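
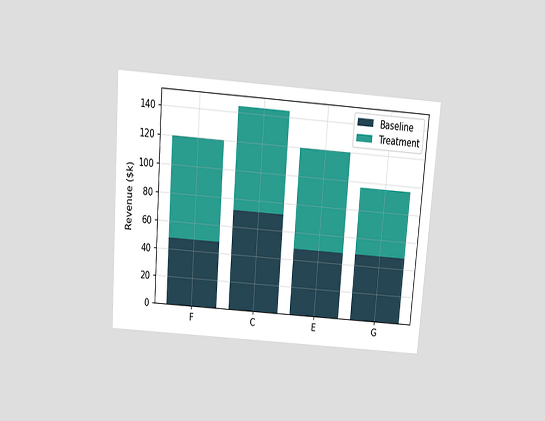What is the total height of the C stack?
The chart is tilted about 4° clockwise and viewed slightly from above. The C stack's top reaches $144k on the y-axis.

$144k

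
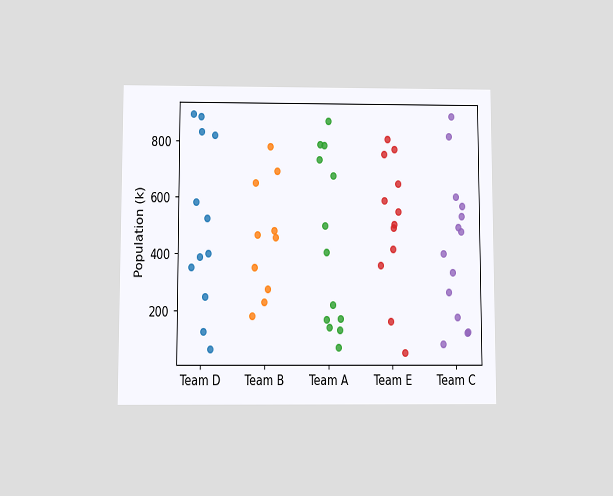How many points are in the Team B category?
10

The chart is viewed slightly from below. Counting the markers in the Team B column gives 10.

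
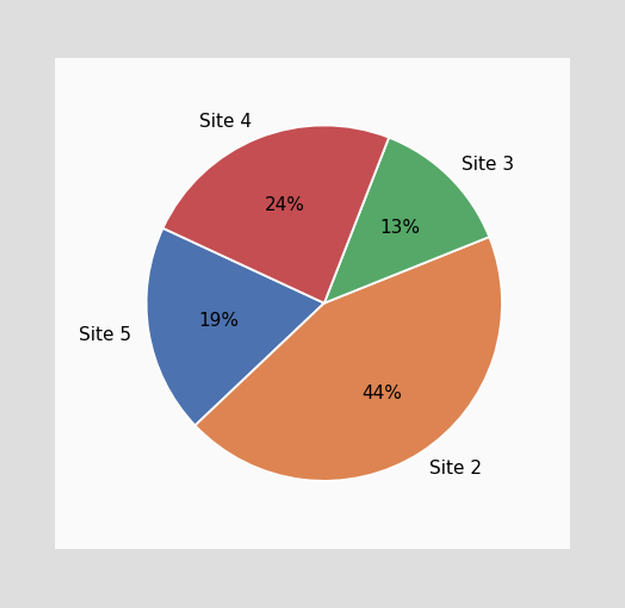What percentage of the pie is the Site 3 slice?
13%

The Site 3 slice takes up 13% of the pie.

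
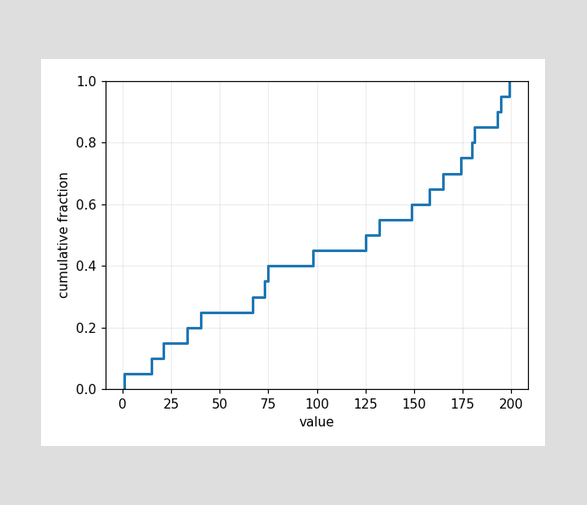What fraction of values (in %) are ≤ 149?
60%

At x=149 the ECDF step is at 60%.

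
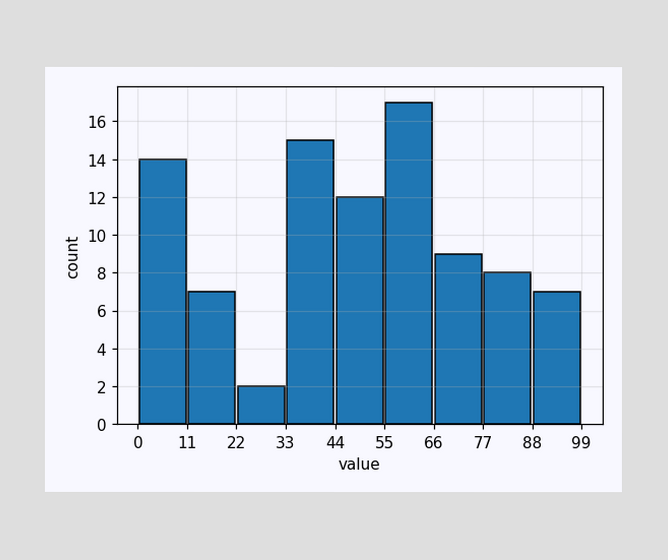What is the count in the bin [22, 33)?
2

The [22, 33) bin has height 2.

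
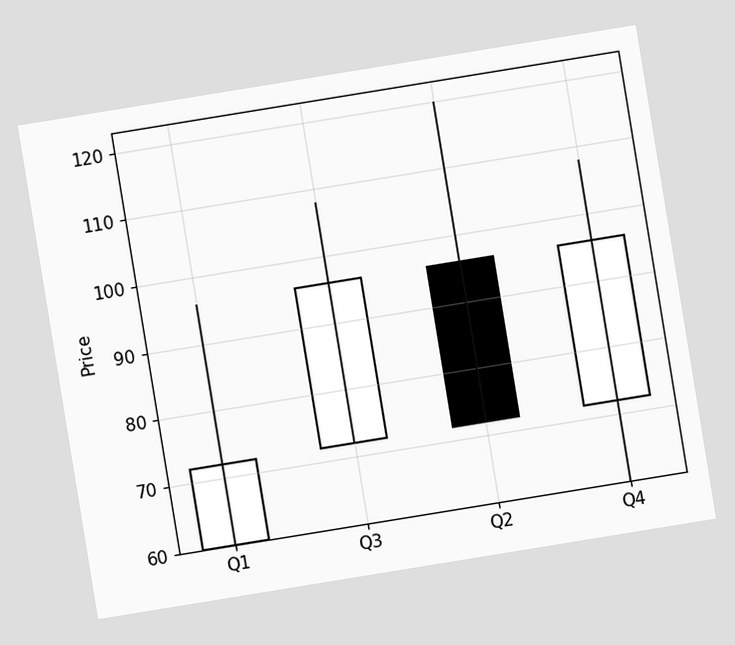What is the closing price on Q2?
The chart is tilted about 9° counter-clockwise. The Q2 candle closes at 72.

72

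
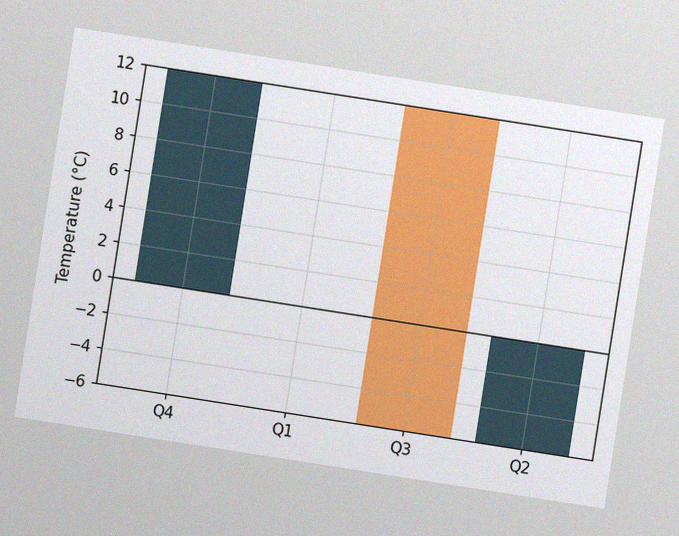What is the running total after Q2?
0°C

The chart is tilted about 9° clockwise, with some photo noise. After Q2 the running total reaches 0°C.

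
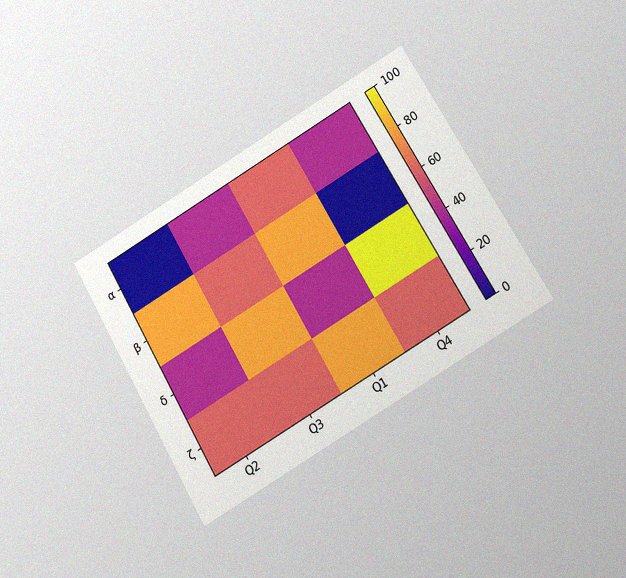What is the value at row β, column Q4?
The chart is tilted about 30° counter-clockwise and viewed at a slight angle, with some photo noise. Matching cell (β, Q4) against the colorbar gives 0.

0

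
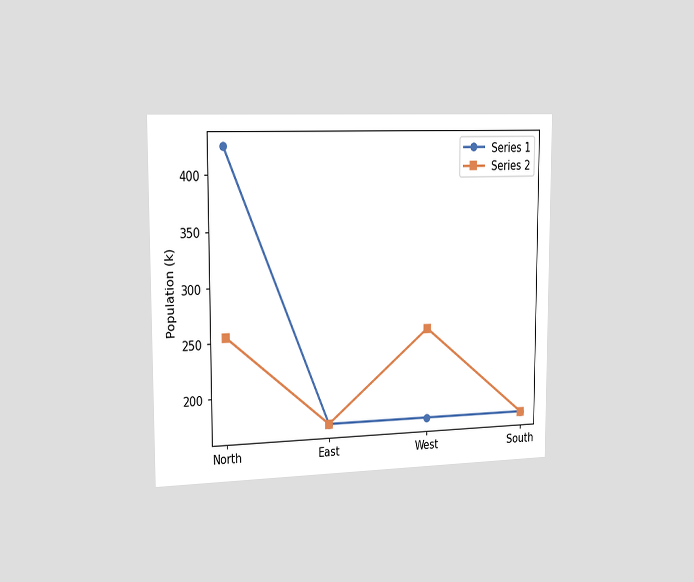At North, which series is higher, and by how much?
The chart is viewed slightly from the left. At North, Series 1 sits above the other line by 170k.

Series 1, by 170k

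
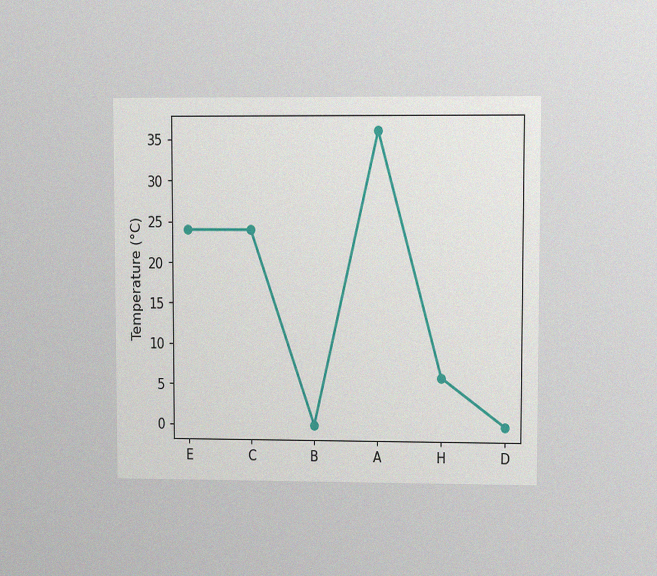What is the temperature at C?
The chart is viewed at a slight angle, with some photo noise. At C, the line is at 24°C.

24°C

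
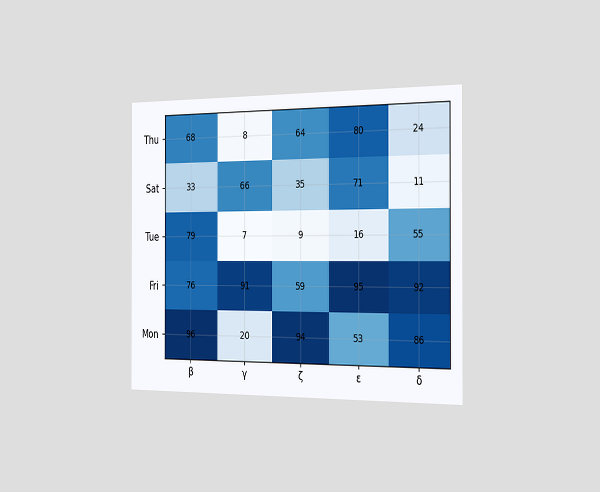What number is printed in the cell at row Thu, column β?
68

The chart is viewed slightly from the right. The (Thu, β) cell reads 68.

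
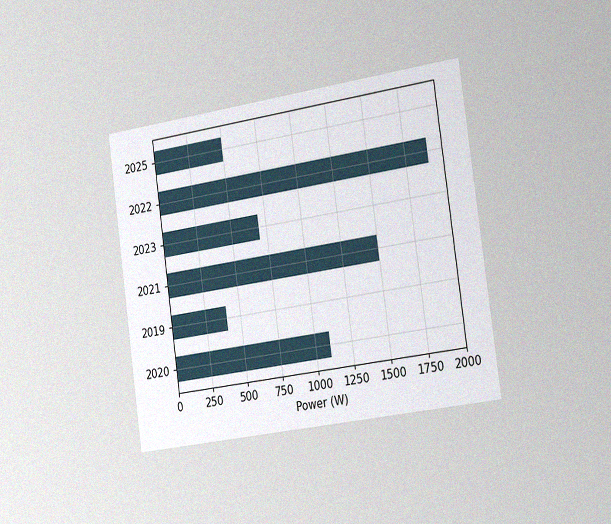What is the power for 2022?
1900W

The chart is tilted about 8° counter-clockwise and viewed slightly from the right, with some photo noise. Reading along the chart's x-axis, the 2022 bar reaches 1900W.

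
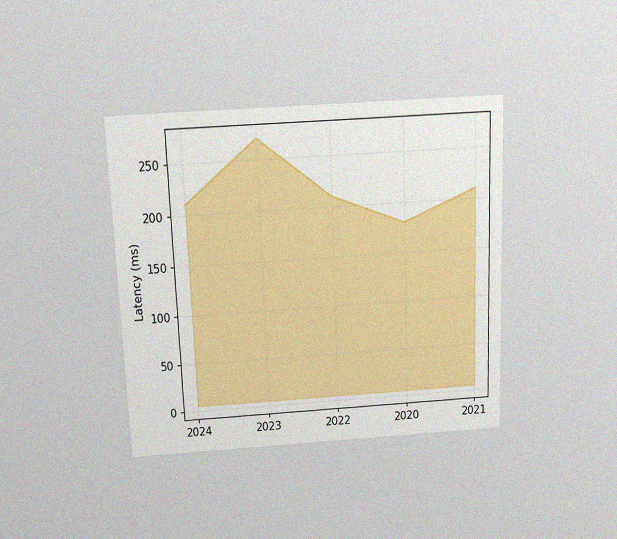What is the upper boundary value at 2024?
210ms

The chart is tilted about 2° counter-clockwise and viewed slightly from above, with some photo noise. At 2024 the upper boundary is at 210ms.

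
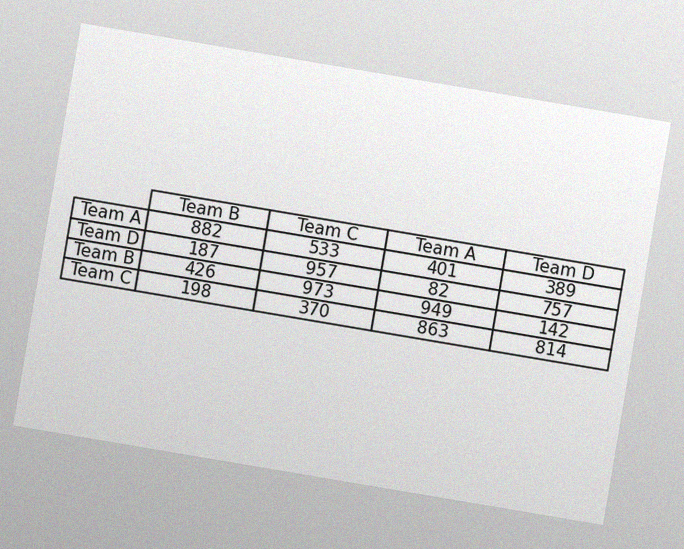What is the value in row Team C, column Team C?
The chart is tilted about 10° clockwise, with some photo noise. The (Team C, Team C) cell reads 370.

370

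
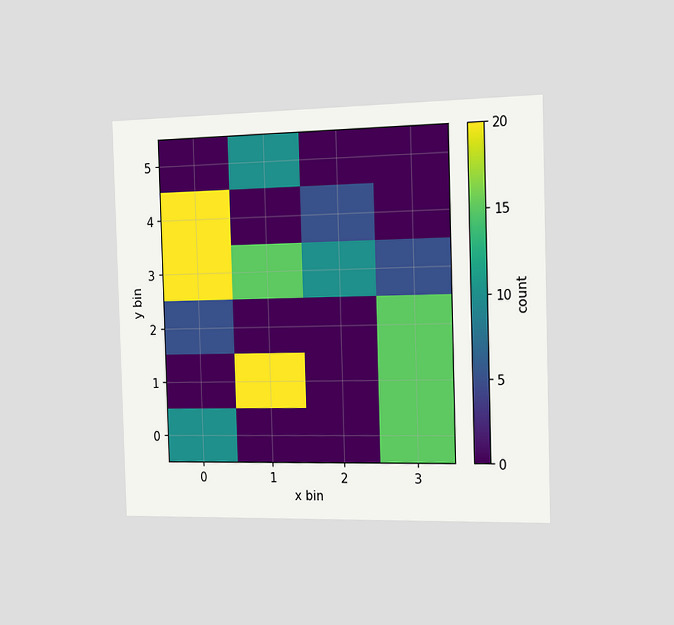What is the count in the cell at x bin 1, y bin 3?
15

The chart is viewed slightly from the right. Matching the cell (1, 3) against the colorbar gives 15.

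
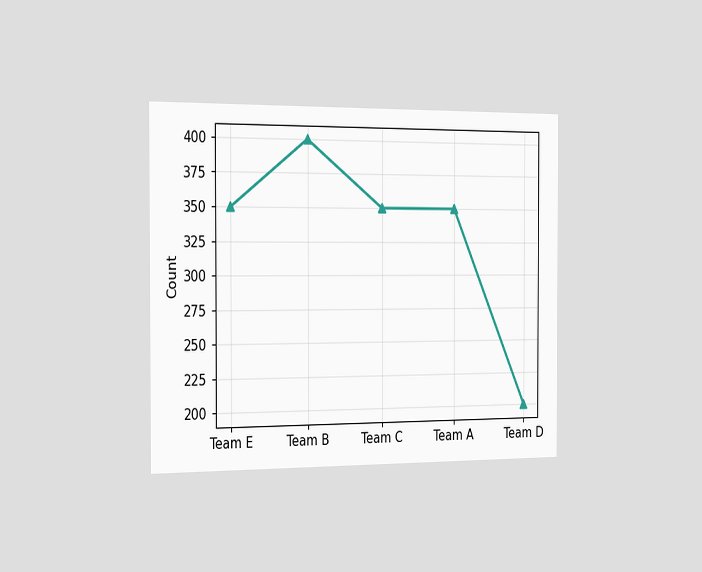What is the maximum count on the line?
The chart is viewed slightly from the left. The highest point is at Team B, and reading across to the y-axis gives 400.

400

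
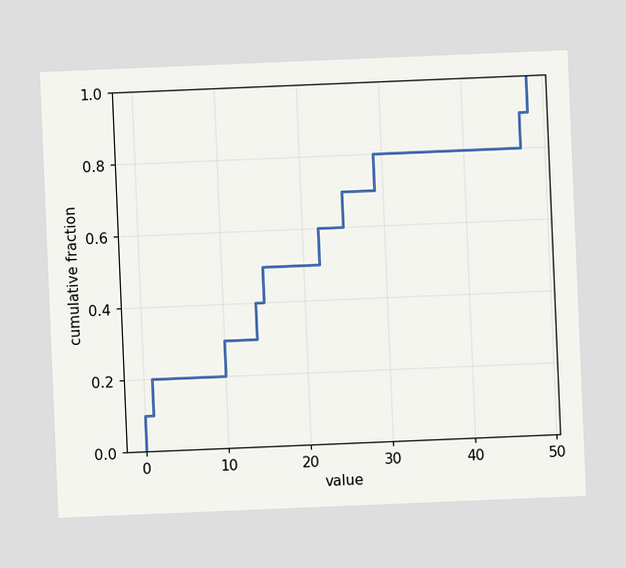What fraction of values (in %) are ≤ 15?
The chart is tilted about 2° counter-clockwise. At x=15 the ECDF step is at 50%.

50%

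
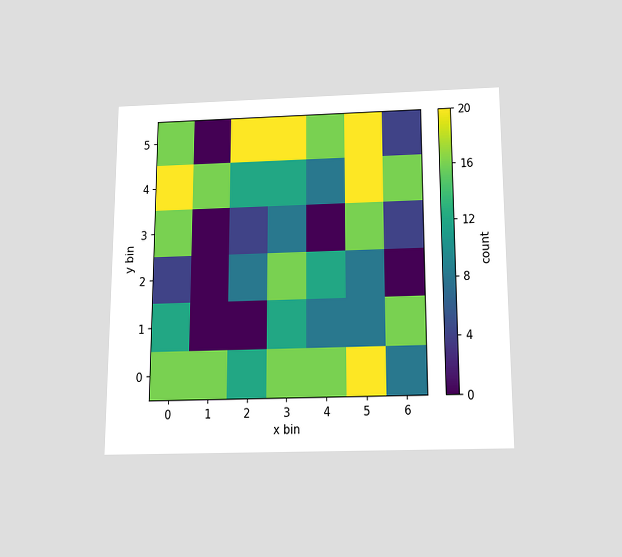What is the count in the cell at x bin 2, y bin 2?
8

The chart is viewed slightly from below. Matching the cell (2, 2) against the colorbar gives 8.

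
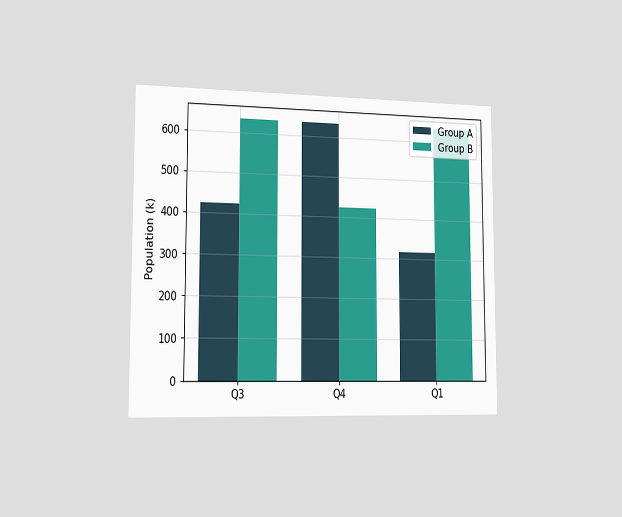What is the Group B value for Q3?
The chart is viewed slightly from the left. The Group B bar at Q3 reaches 636k on the y-axis.

636k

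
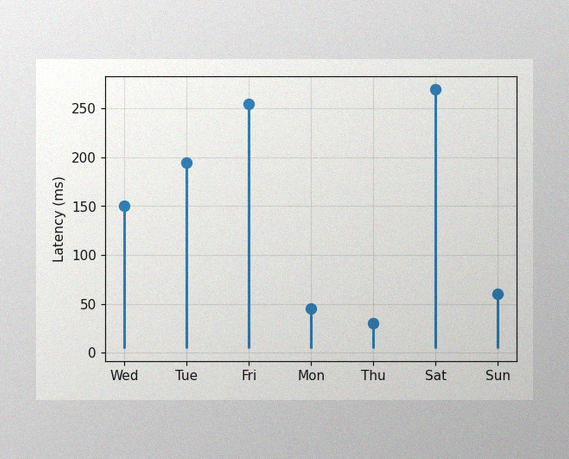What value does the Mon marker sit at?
The image has some photo noise and uneven lighting. The Mon marker sits at 45ms.

45ms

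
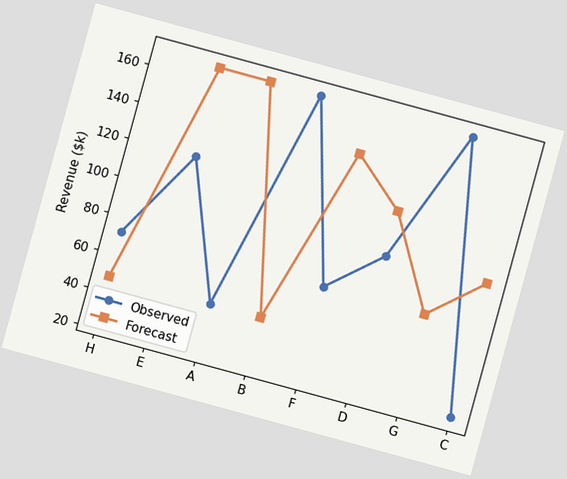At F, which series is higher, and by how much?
The chart is tilted about 15° clockwise. At F, Forecast sits above the other line by $72k.

Forecast, by $72k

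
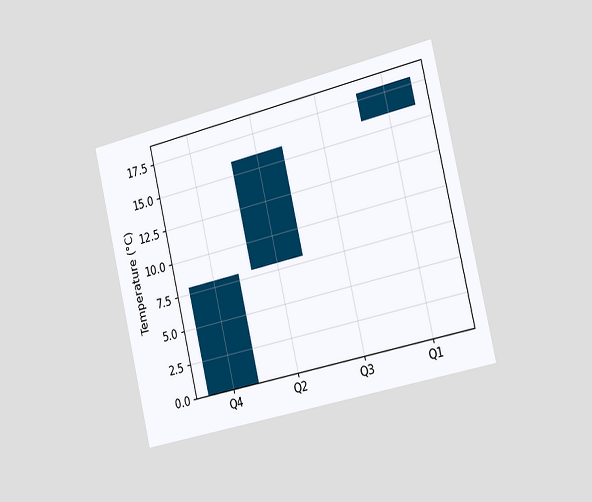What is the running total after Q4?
8°C

The chart is tilted about 13° counter-clockwise and viewed slightly from the right. After Q4 the running total reaches 8°C.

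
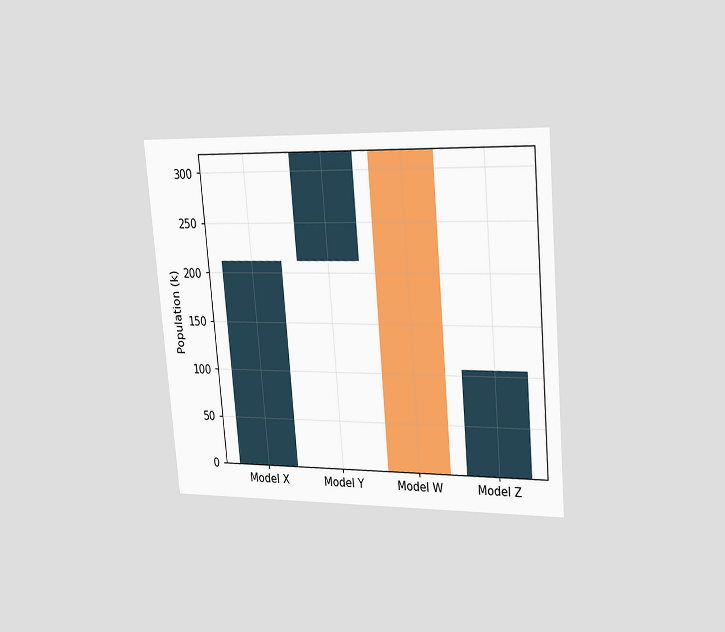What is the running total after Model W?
The chart is tilted about 5° counter-clockwise and viewed slightly from the right. After Model W the running total reaches 0k.

0k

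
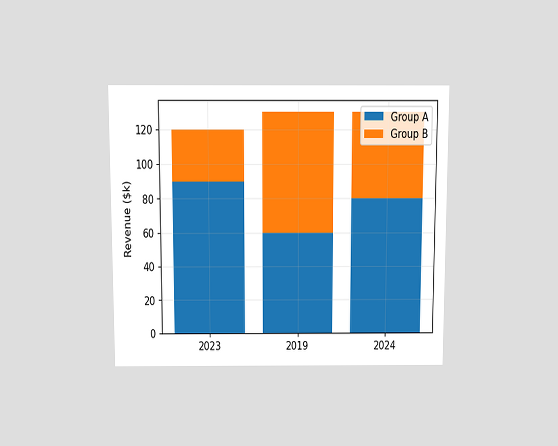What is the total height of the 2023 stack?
$120k

The chart is viewed slightly from above. The 2023 stack's top reaches $120k on the y-axis.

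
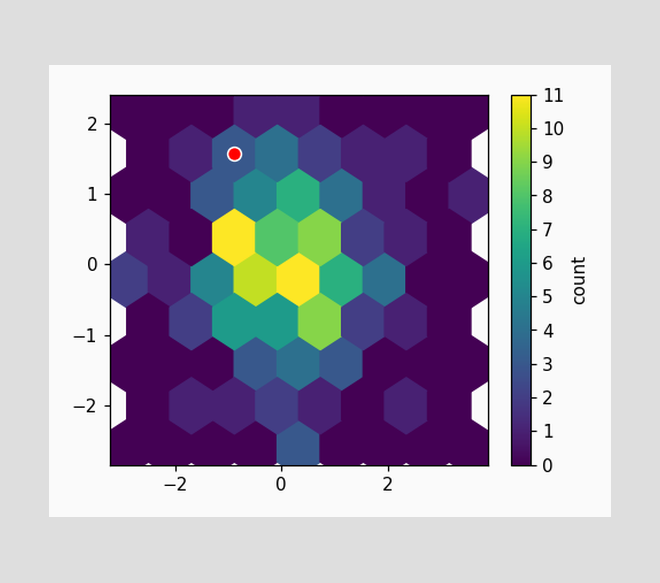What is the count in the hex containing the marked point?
3

The marked hex reads 3 on the colorbar.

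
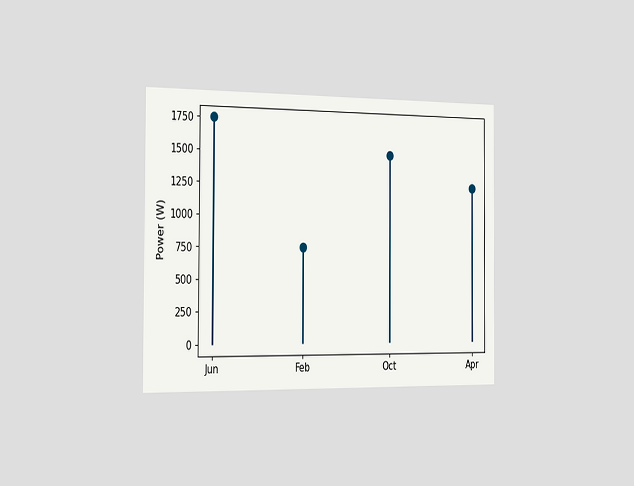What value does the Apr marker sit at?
The chart is viewed slightly from the left. The Apr marker sits at 1250W.

1250W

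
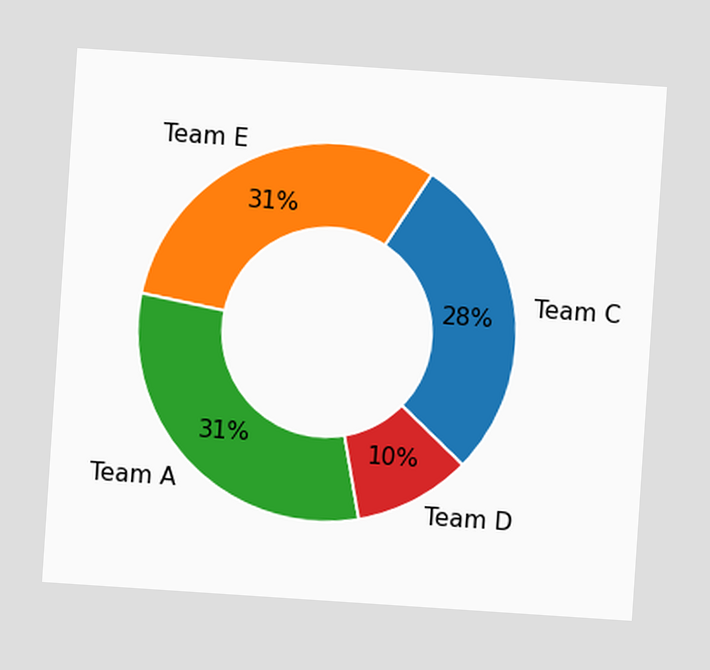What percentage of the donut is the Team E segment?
The chart is tilted about 4° clockwise. The Team E segment takes up 31% of the ring.

31%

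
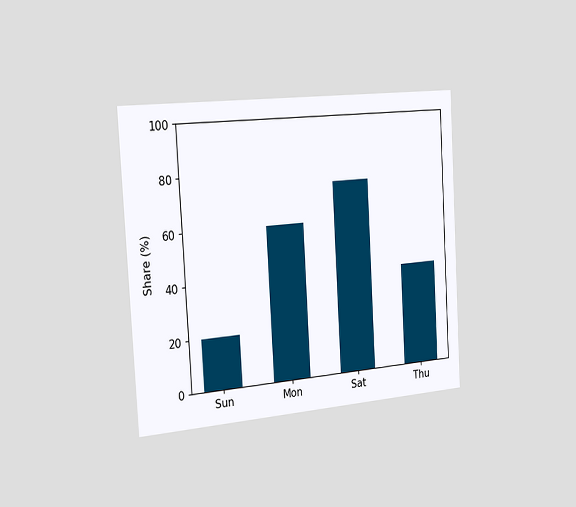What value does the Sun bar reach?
The chart is tilted about 3° counter-clockwise and viewed slightly from the left. Reading along the chart's y-axis, the Sun bar reaches 20%.

20%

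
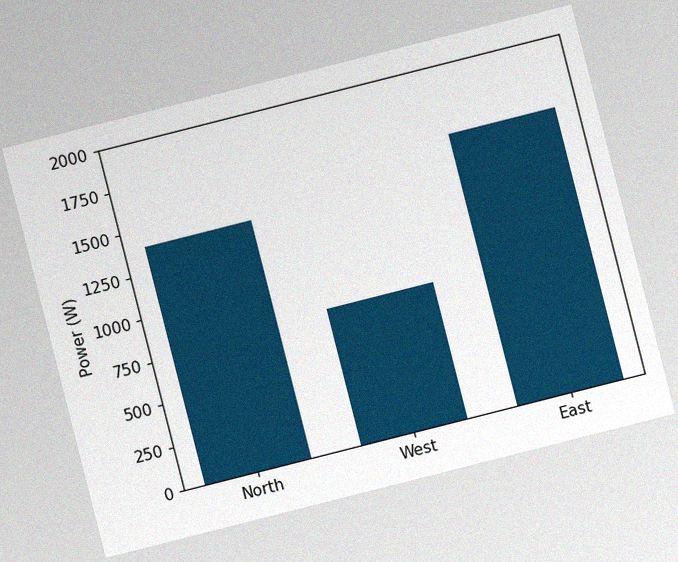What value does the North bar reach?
1400W

The chart is tilted about 14° counter-clockwise, with some photo noise. Reading along the chart's y-axis, the North bar reaches 1400W.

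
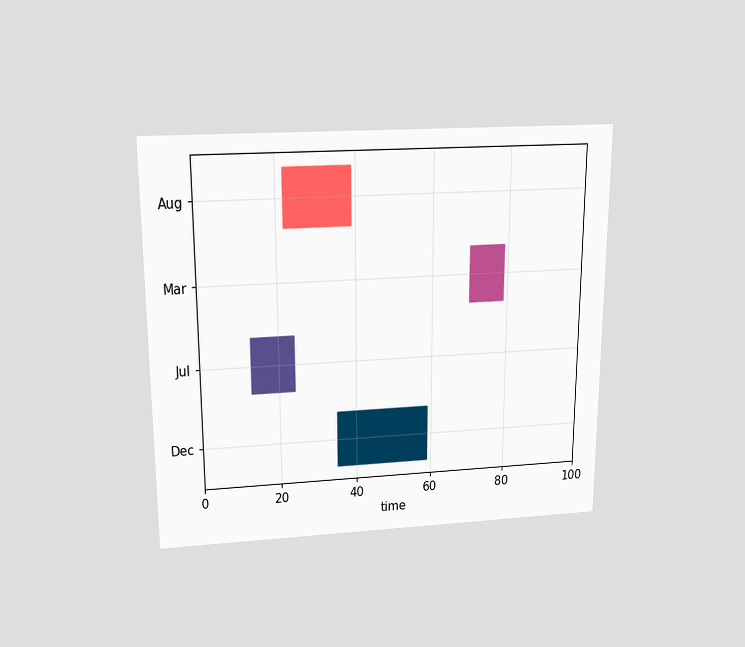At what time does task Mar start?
The chart is viewed slightly from above. The Mar bar begins at t=70.

70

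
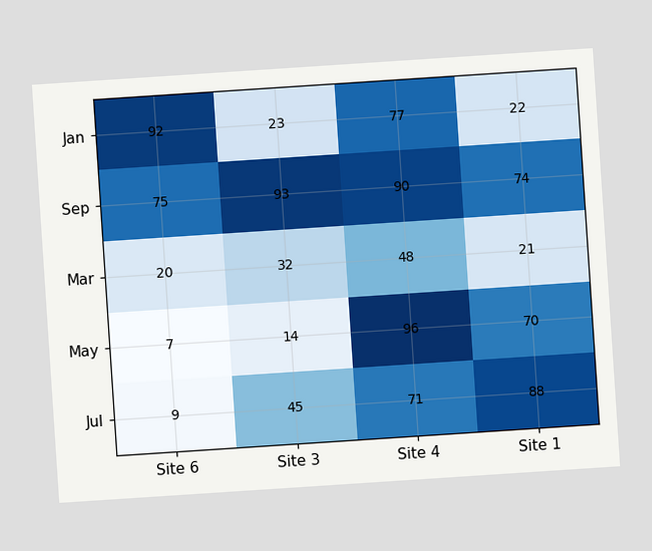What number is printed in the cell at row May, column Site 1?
70

The chart is tilted about 4° counter-clockwise. The (May, Site 1) cell reads 70.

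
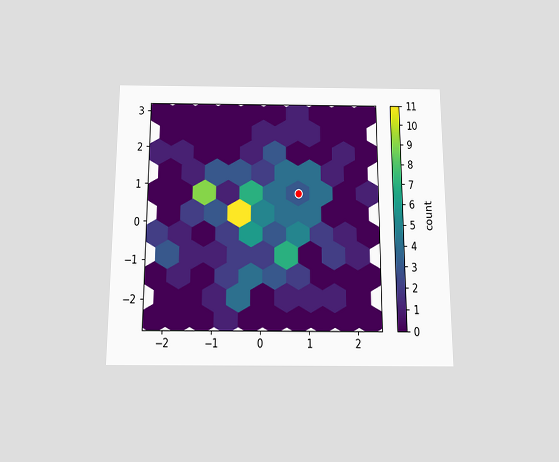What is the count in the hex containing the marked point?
3

The chart is viewed slightly from below. The marked hex reads 3 on the colorbar.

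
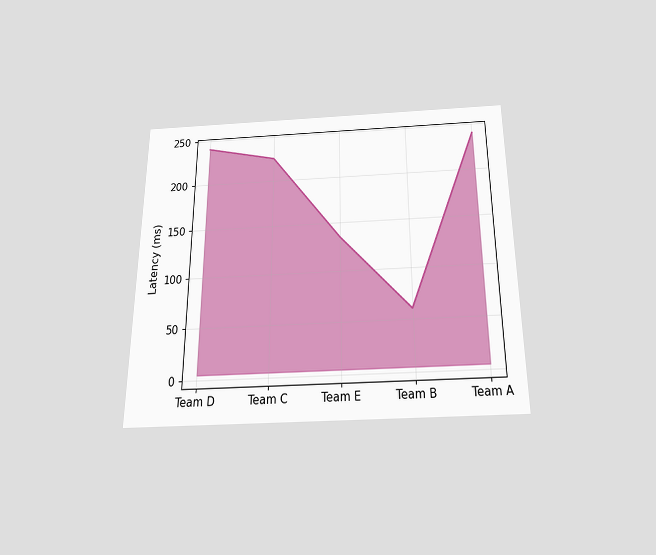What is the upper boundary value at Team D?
240ms

The chart is viewed slightly from below. At Team D the upper boundary is at 240ms.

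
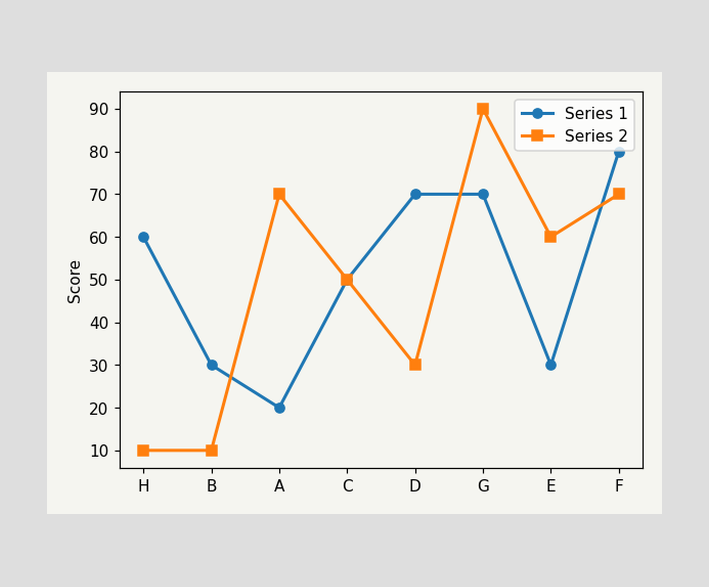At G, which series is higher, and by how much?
At G, Series 2 sits above the other line by 20.

Series 2, by 20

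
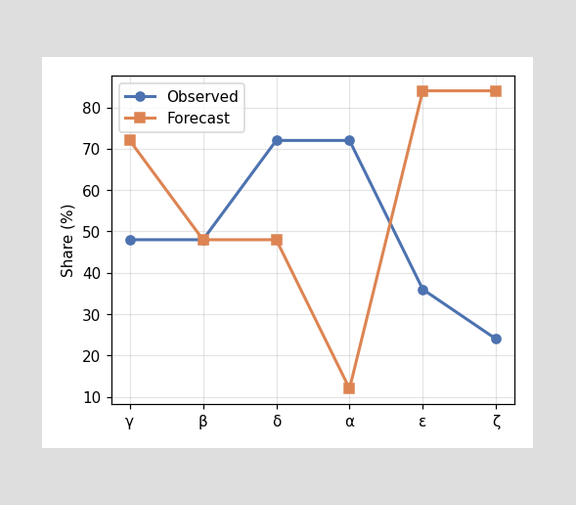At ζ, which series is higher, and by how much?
At ζ, Forecast sits above the other line by 60%.

Forecast, by 60%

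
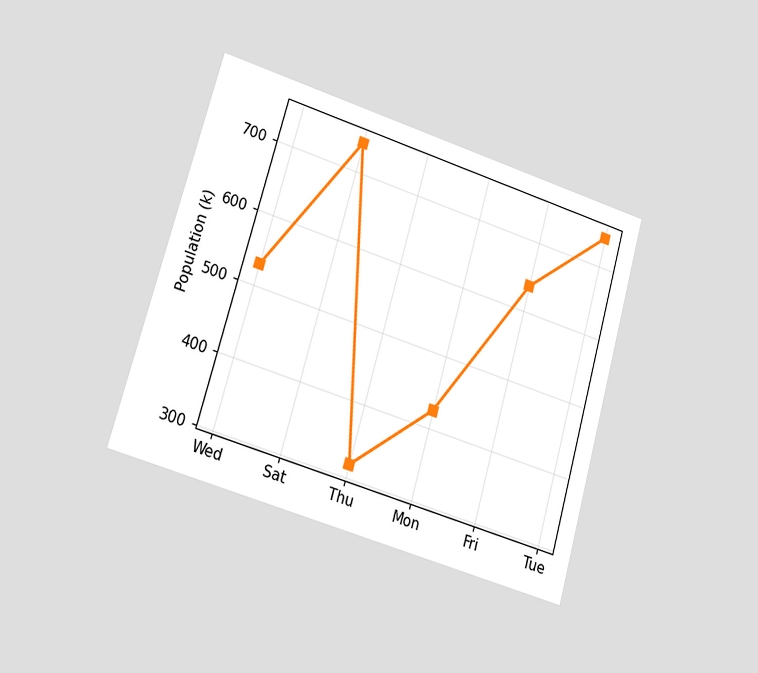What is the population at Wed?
The chart is tilted about 16° clockwise and viewed slightly from the left. At Wed, the line is at 530k.

530k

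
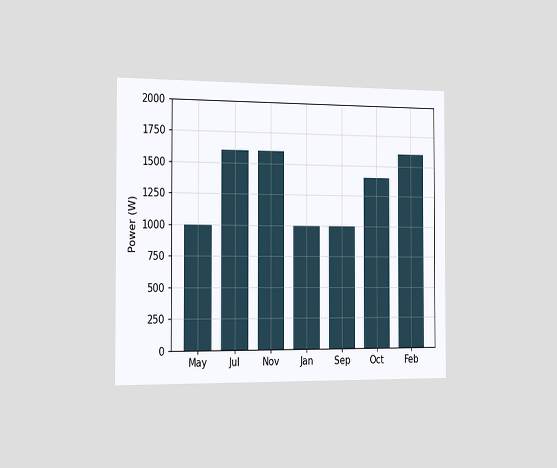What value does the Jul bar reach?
The chart is viewed slightly from the left. Reading along the chart's y-axis, the Jul bar reaches 1600W.

1600W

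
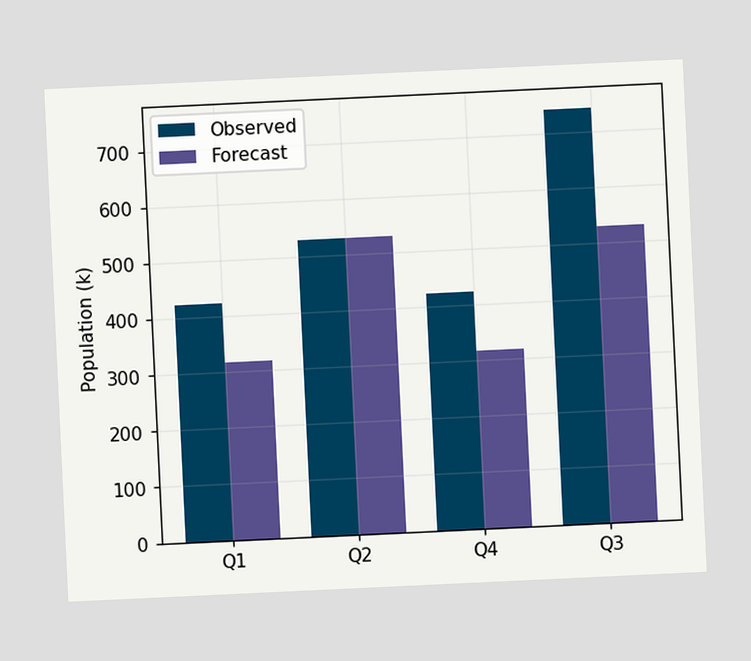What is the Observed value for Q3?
The chart is tilted about 3° counter-clockwise. The Observed bar at Q3 reaches 742k on the y-axis.

742k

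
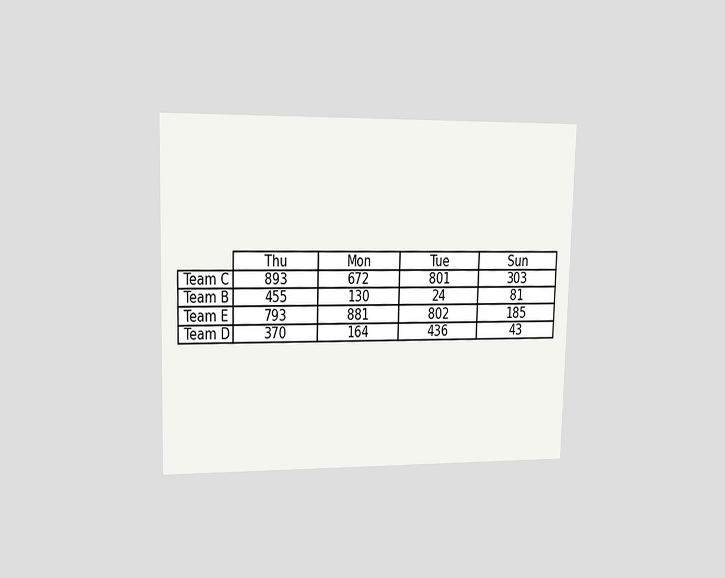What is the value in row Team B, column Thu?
The chart is viewed slightly from the left. The (Team B, Thu) cell reads 455.

455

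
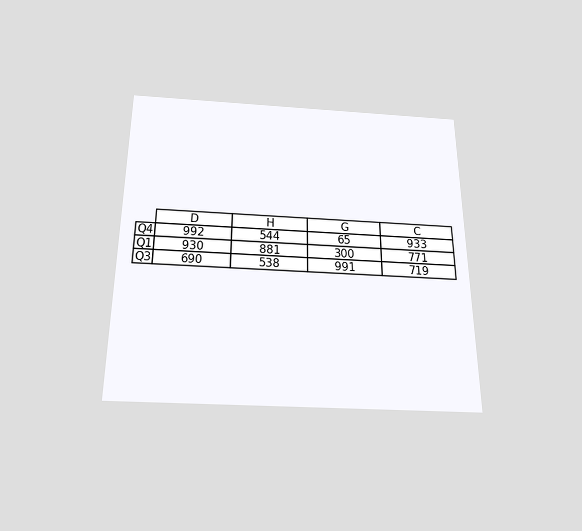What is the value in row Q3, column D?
The chart is viewed slightly from below. The (Q3, D) cell reads 690.

690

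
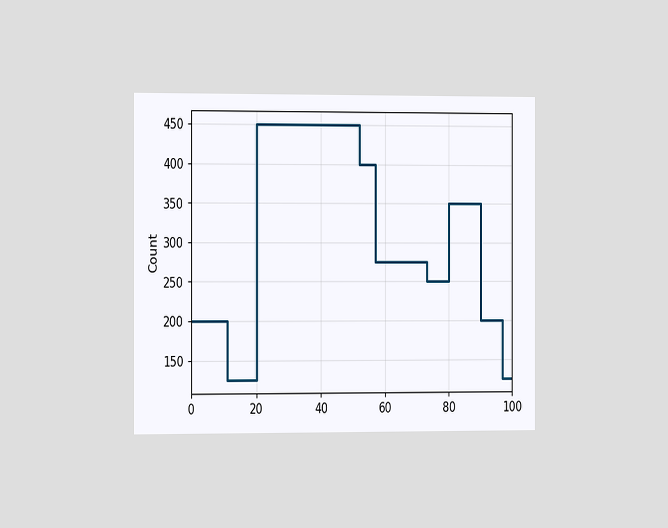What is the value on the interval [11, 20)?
The chart is viewed slightly from the left. On [11, 20) the step sits at 125.

125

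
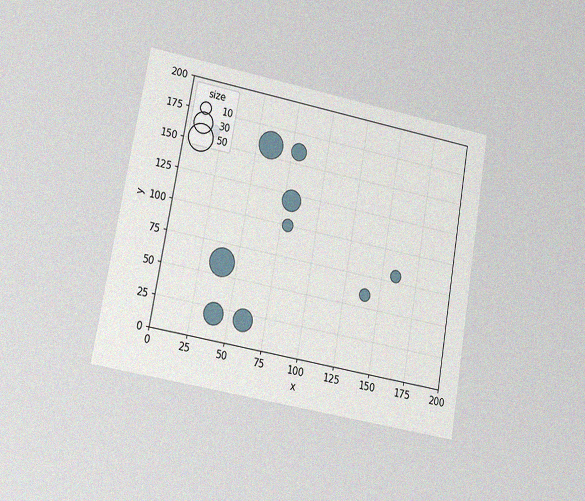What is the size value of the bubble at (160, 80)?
The chart is tilted about 10° clockwise and viewed at a slight angle, with some photo noise. Matching the bubble at (160, 80) against the size legend gives 10.

10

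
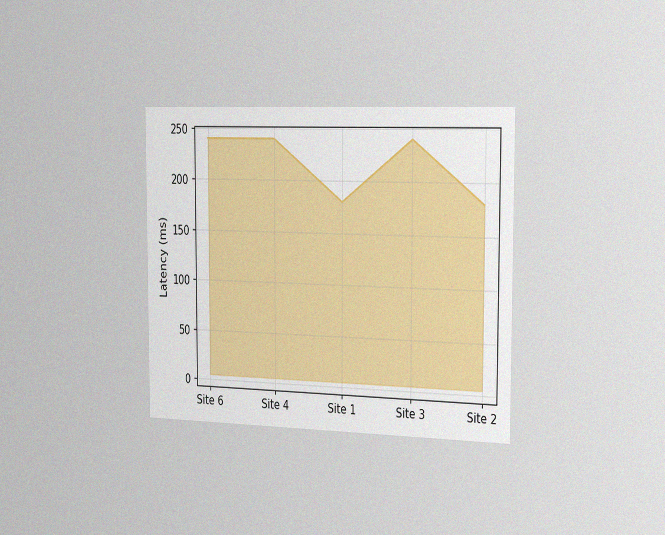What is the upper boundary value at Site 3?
The chart is viewed slightly from the right, with some photo noise. At Site 3 the upper boundary is at 240ms.

240ms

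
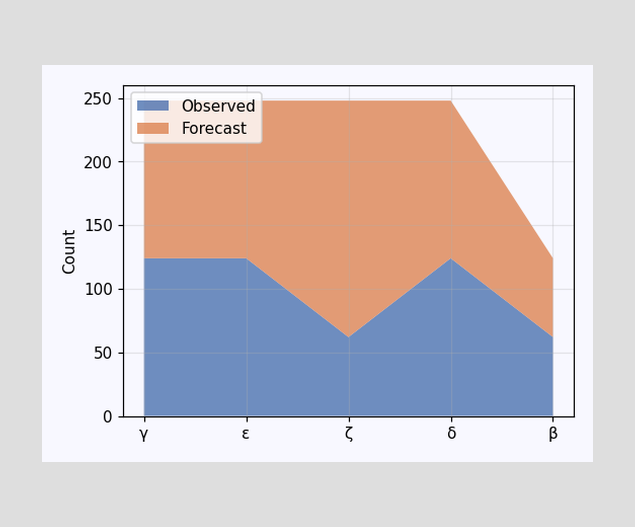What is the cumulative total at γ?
The stacked total at γ reaches 248.

248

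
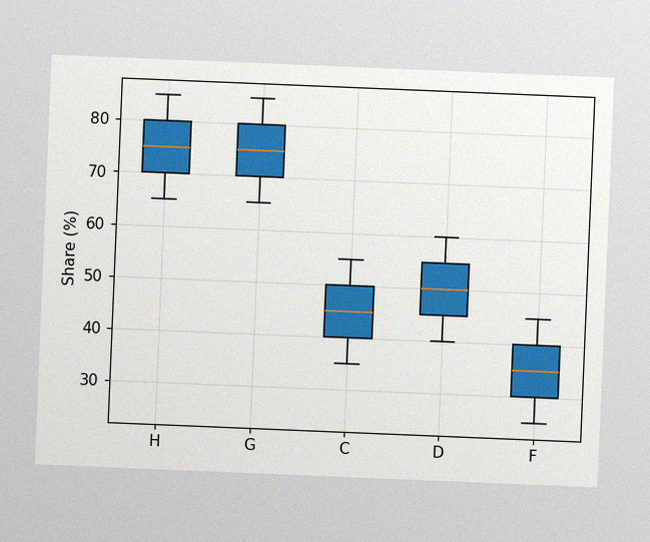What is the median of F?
The chart is tilted about 2° clockwise, with some photo noise. The median line in the F box sits at 35%.

35%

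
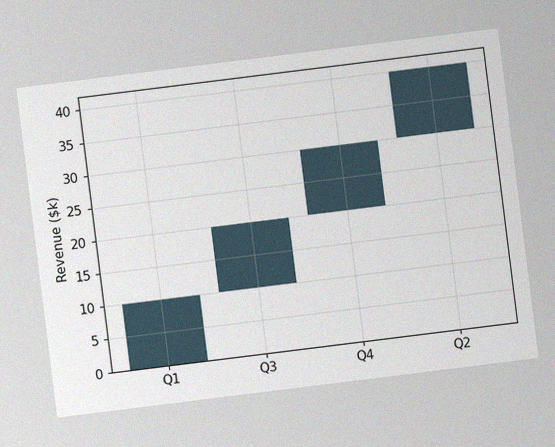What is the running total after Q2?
The chart is tilted about 7° counter-clockwise, with some photo noise. After Q2 the running total reaches $40k.

$40k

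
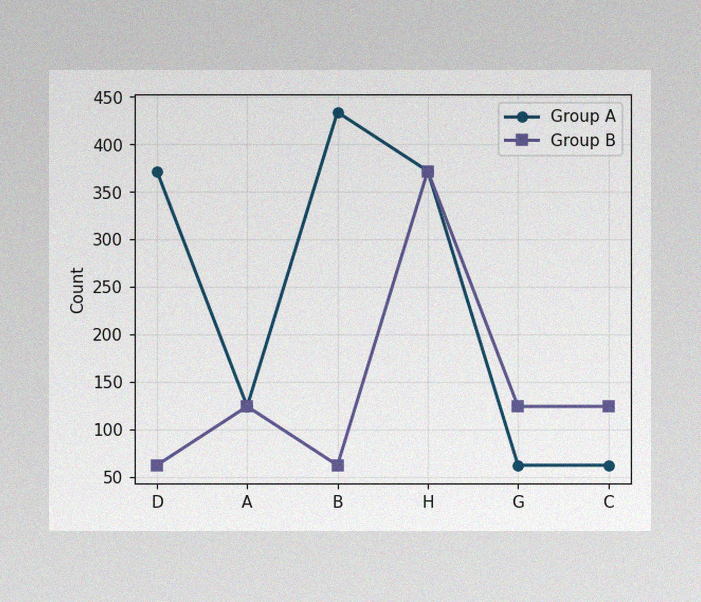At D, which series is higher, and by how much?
The image has some photo noise and uneven lighting. At D, Group A sits above the other line by 310.

Group A, by 310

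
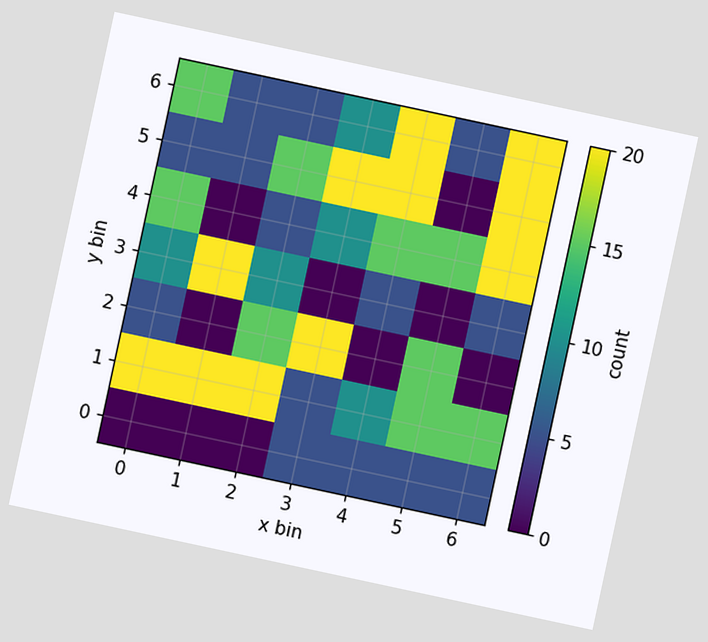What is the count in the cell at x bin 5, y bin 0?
The chart is tilted about 12° clockwise. Matching the cell (5, 0) against the colorbar gives 5.

5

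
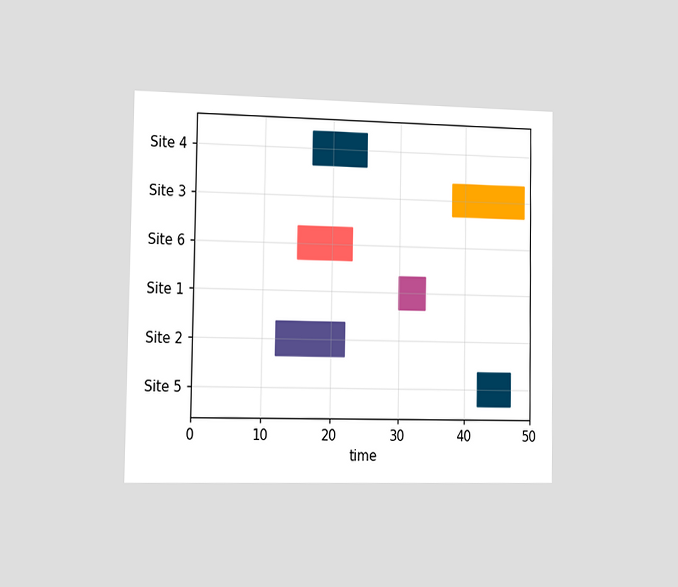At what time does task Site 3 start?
The chart is viewed slightly from the left. The Site 3 bar begins at t=38.

38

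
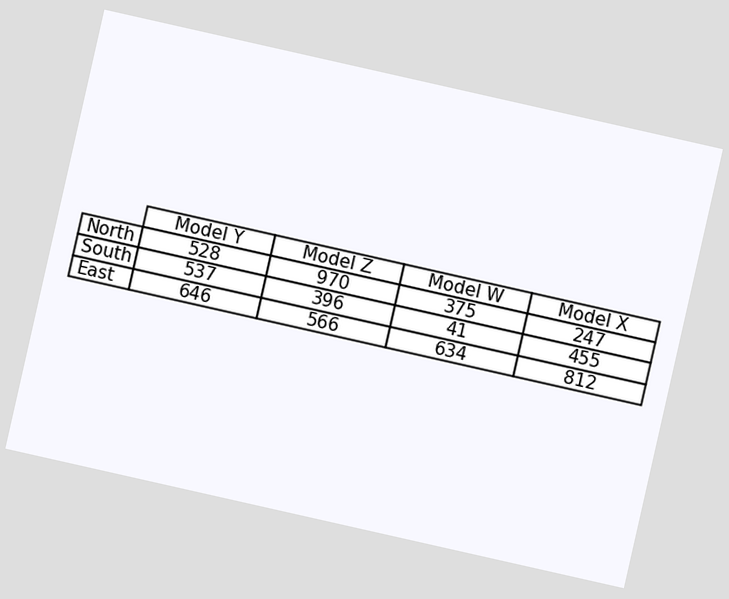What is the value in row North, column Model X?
The chart is tilted about 13° clockwise. The (North, Model X) cell reads 247.

247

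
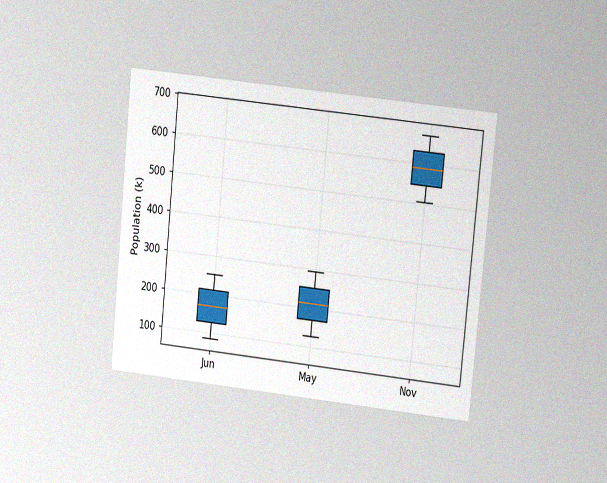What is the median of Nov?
The chart is tilted about 6° clockwise and viewed at a slight angle, with some photo noise. The median line in the Nov box sits at 588k.

588k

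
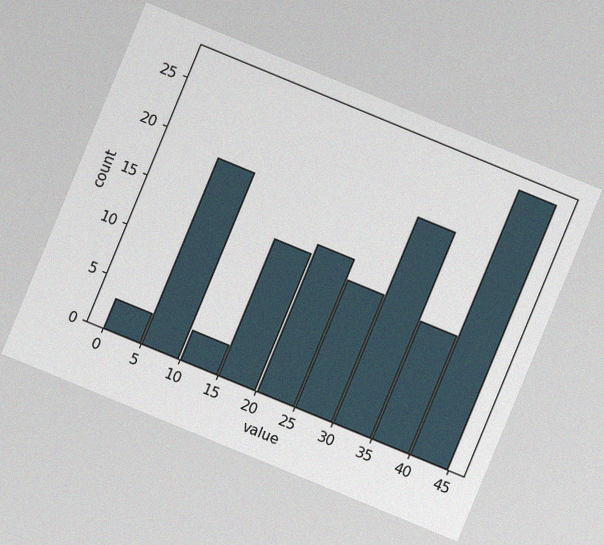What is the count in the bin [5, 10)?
19

The chart is tilted about 22° clockwise, with some photo noise. The [5, 10) bin has height 19.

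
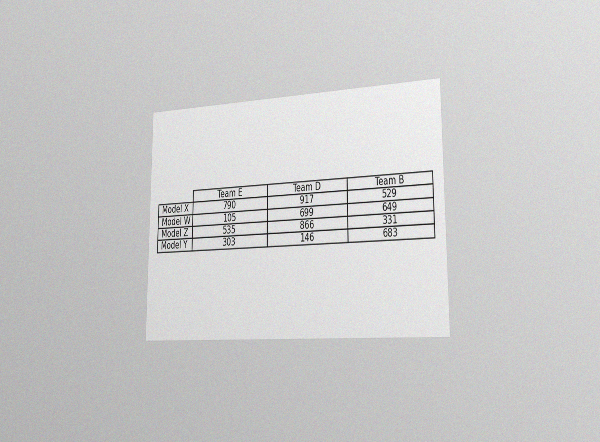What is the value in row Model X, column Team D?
917

The chart is viewed slightly from the right, with some photo noise. The (Model X, Team D) cell reads 917.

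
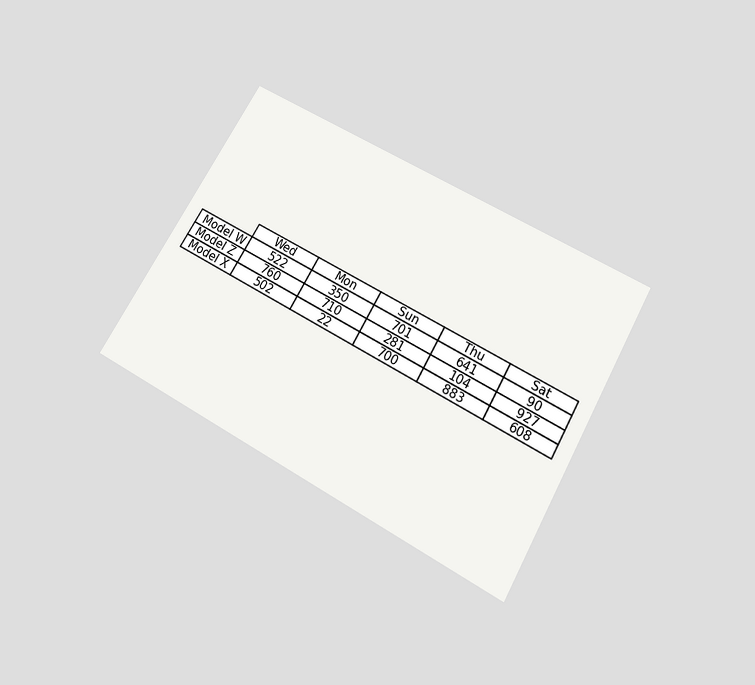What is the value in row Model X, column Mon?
The chart is tilted about 30° clockwise and viewed slightly from below. The (Model X, Mon) cell reads 22.

22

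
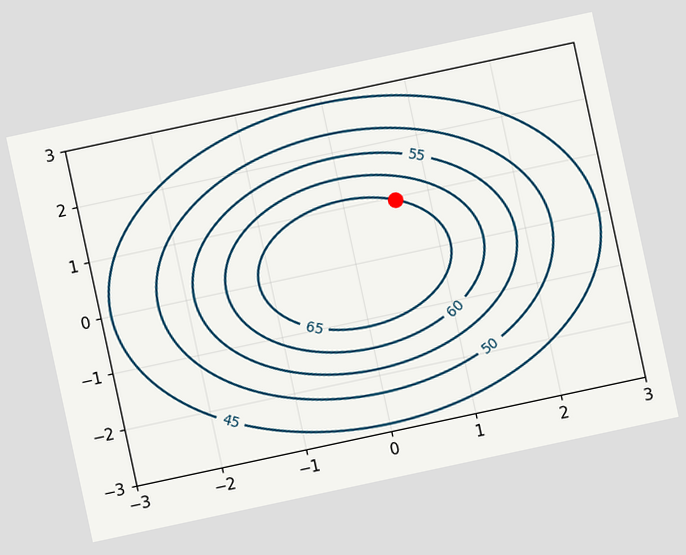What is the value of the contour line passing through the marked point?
The chart is tilted about 12° counter-clockwise. The marked point sits on the contour labelled 65.

65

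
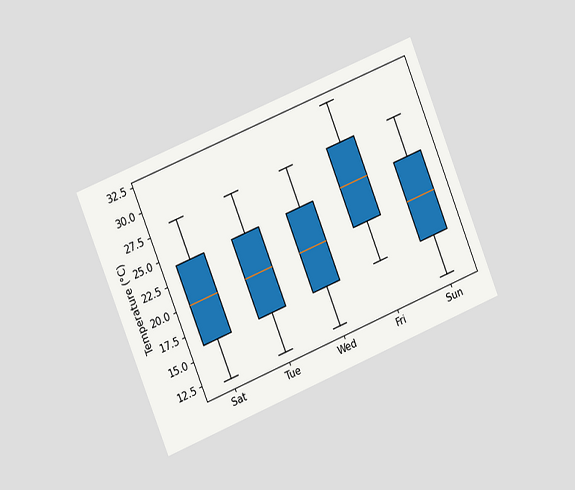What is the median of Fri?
The chart is tilted about 22° counter-clockwise and viewed slightly from the left. The median line in the Fri box sits at 24°C.

24°C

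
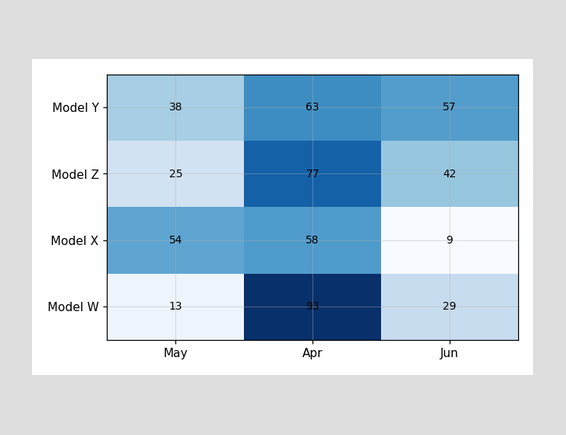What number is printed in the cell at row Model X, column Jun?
The (Model X, Jun) cell reads 9.

9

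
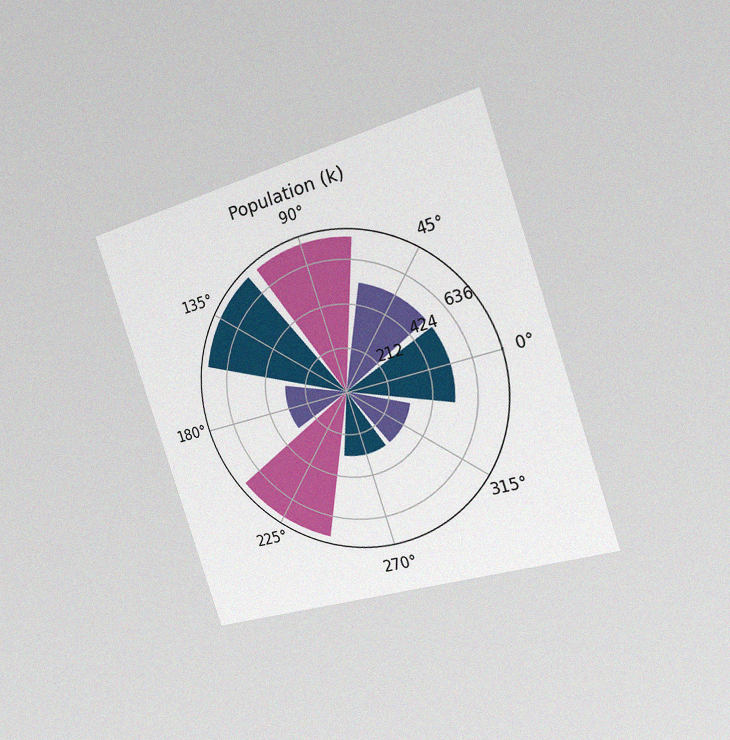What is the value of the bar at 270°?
The chart is tilted about 18° counter-clockwise and viewed slightly from the right, with some photo noise. The bar at 270° reaches 318k on the radial axis.

318k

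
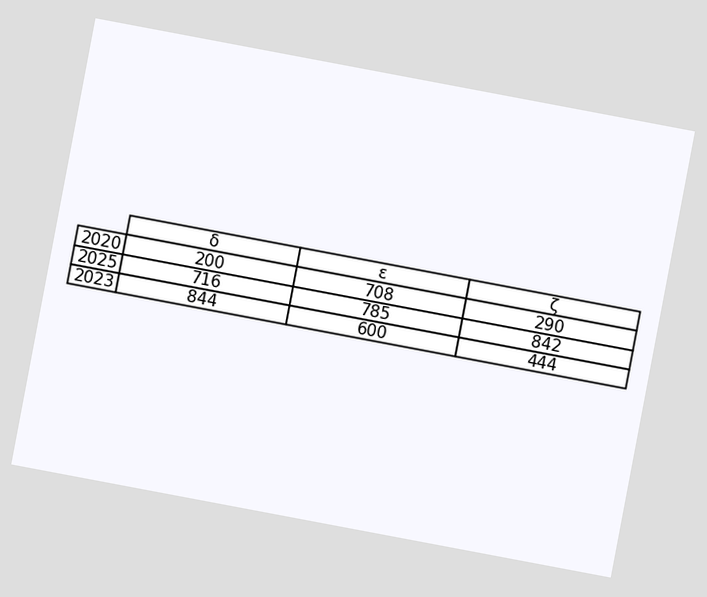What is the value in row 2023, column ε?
600

The chart is tilted about 11° clockwise. The (2023, ε) cell reads 600.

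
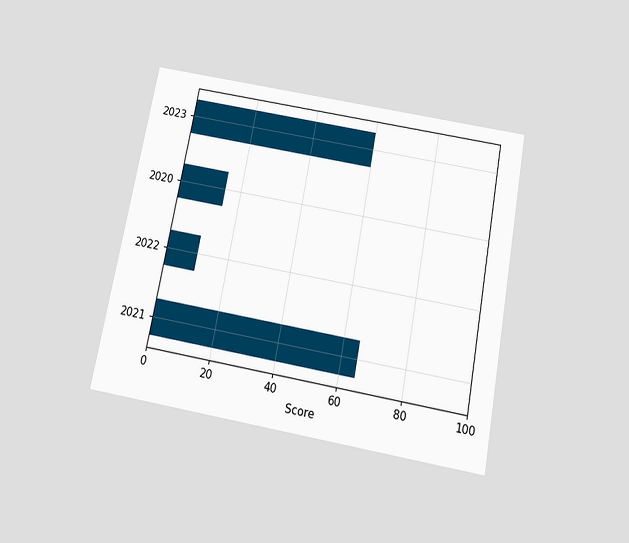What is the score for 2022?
10

The chart is tilted about 11° clockwise and viewed slightly from below. Reading along the chart's x-axis, the 2022 bar reaches 10.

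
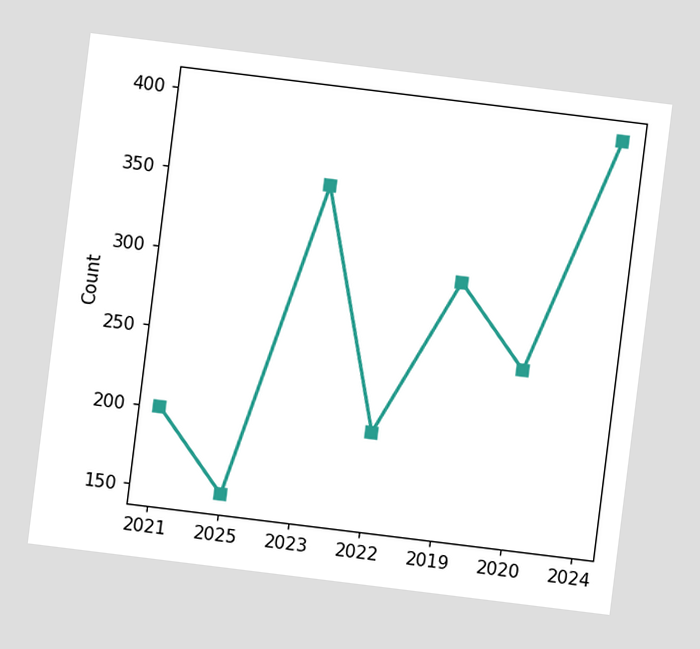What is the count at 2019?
300

The chart is tilted about 7° clockwise. At 2019, the line is at 300.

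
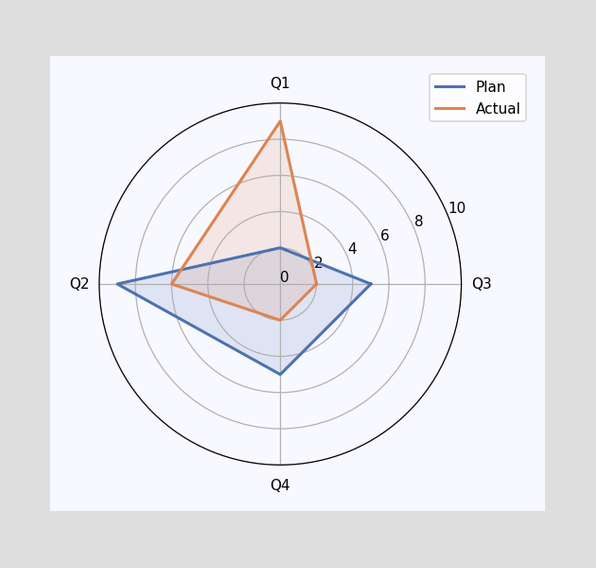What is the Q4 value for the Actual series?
2

On the Q4 axis, Actual reaches 2.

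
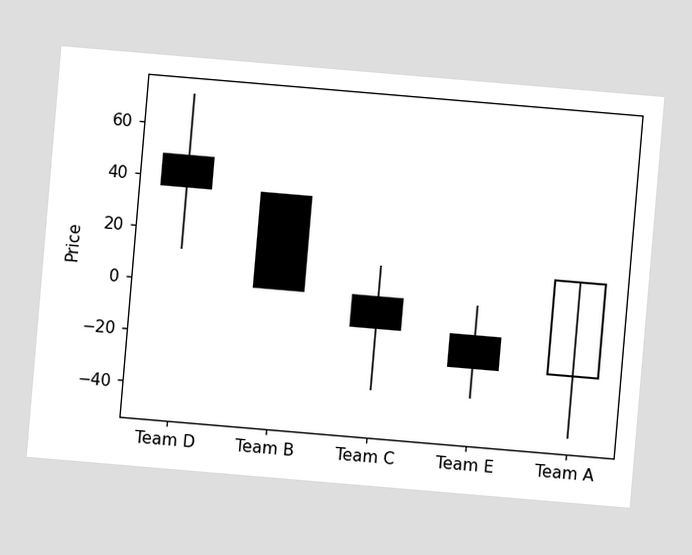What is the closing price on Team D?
The chart is tilted about 5° clockwise. The Team D candle closes at 36.

36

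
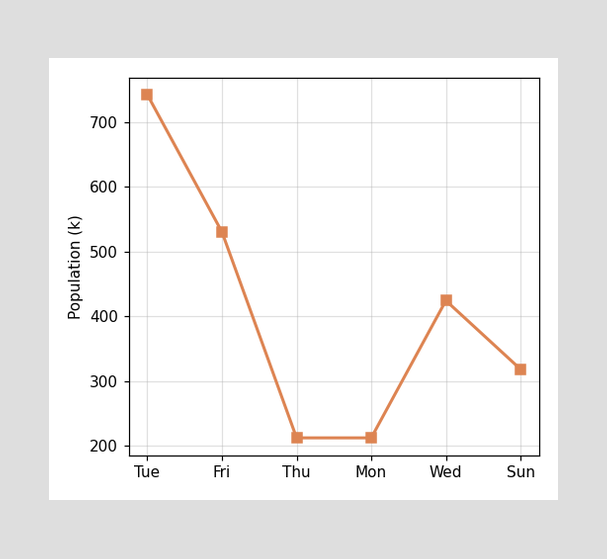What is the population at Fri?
530k

At Fri, the line is at 530k.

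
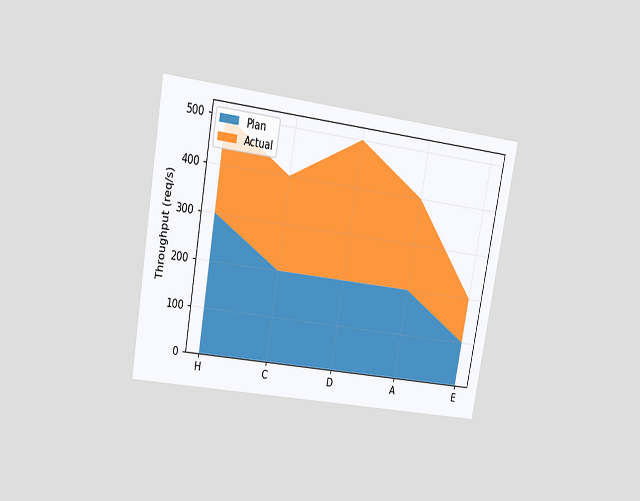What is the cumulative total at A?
The chart is tilted about 10° clockwise and viewed at a slight angle. The stacked total at A reaches 400req/s.

400req/s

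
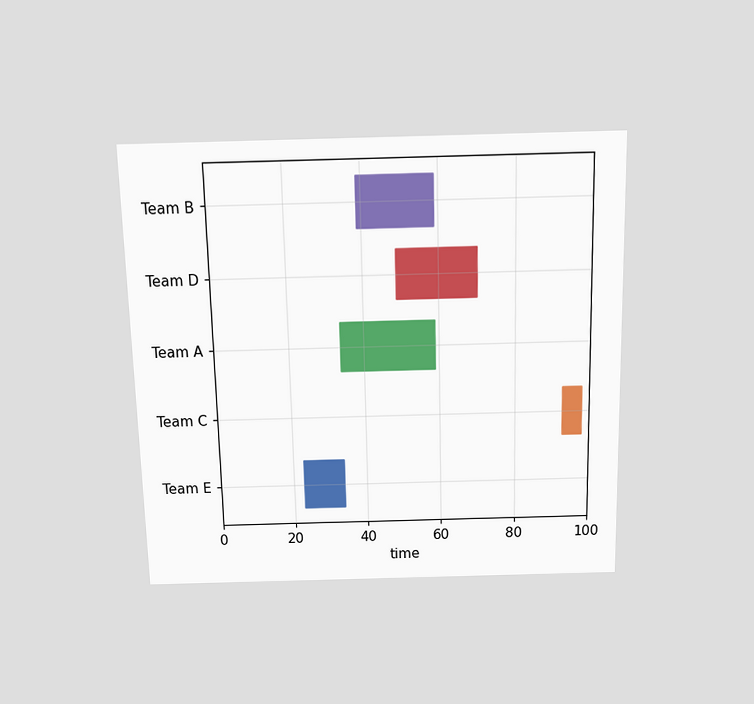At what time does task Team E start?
23

The chart is viewed slightly from above. The Team E bar begins at t=23.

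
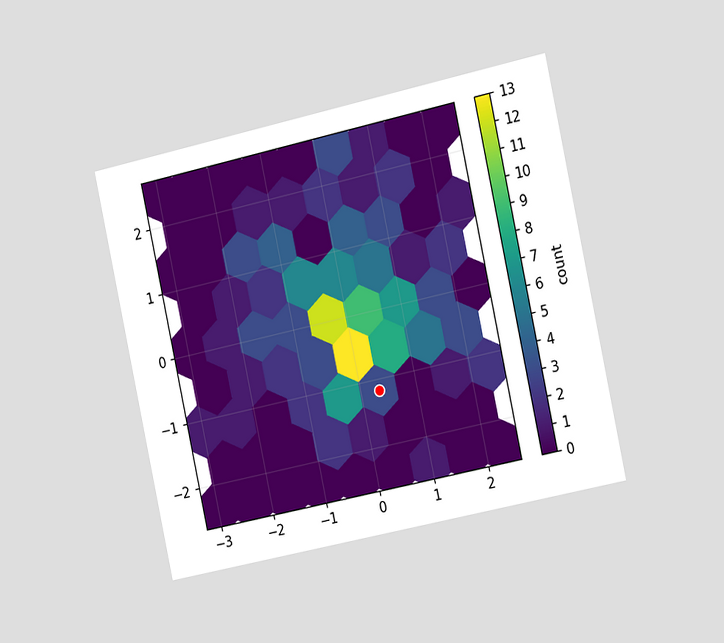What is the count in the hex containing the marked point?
3

The chart is tilted about 12° counter-clockwise and viewed slightly from the right. The marked hex reads 3 on the colorbar.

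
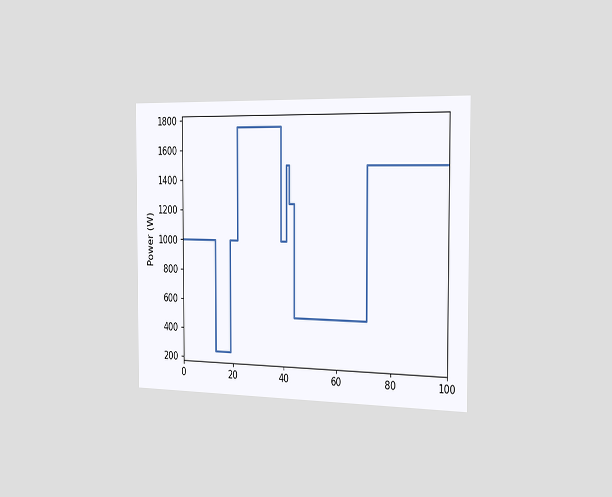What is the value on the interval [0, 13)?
The chart is viewed slightly from the right. On [0, 13) the step sits at 1000W.

1000W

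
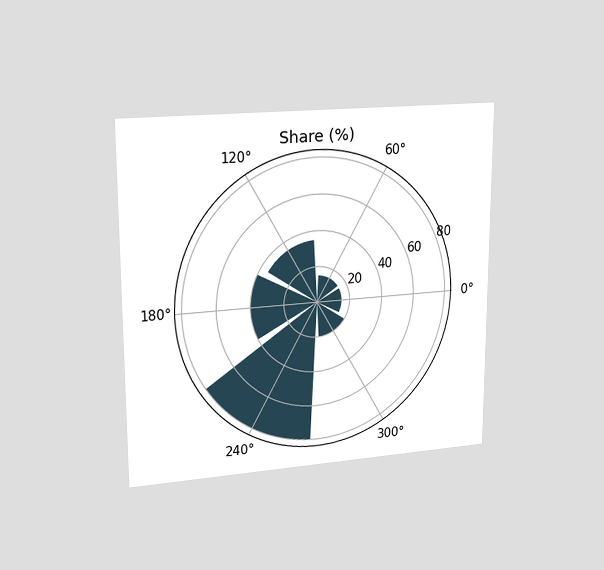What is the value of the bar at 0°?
15%

The chart is viewed at a slight angle. The bar at 0° reaches 15% on the radial axis.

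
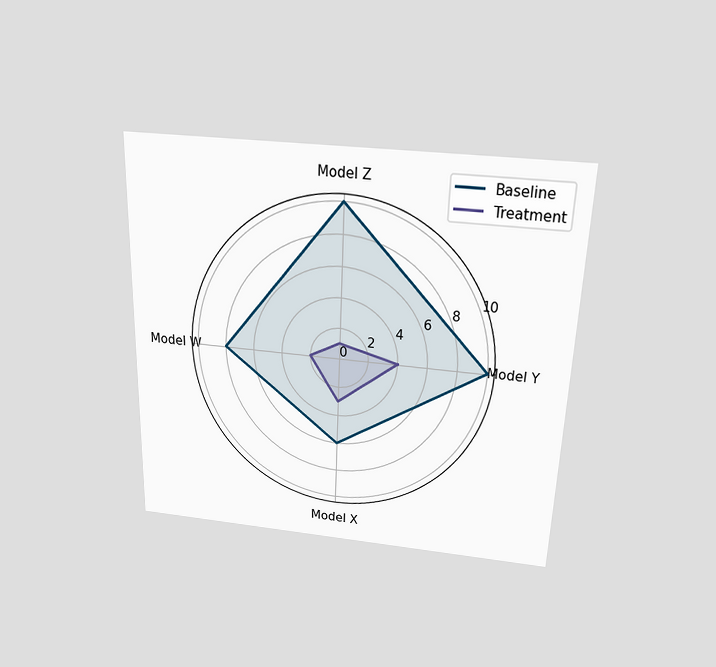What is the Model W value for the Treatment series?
2

The chart is viewed slightly from above. On the Model W axis, Treatment reaches 2.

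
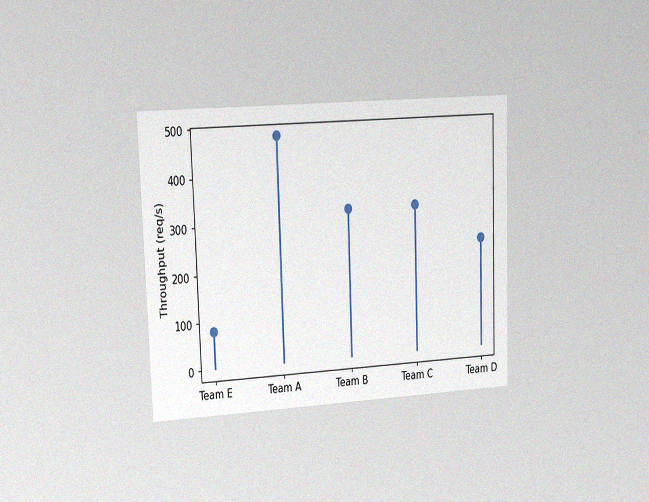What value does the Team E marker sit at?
80req/s

The chart is tilted about 2° counter-clockwise and viewed slightly from the left, with some photo noise. The Team E marker sits at 80req/s.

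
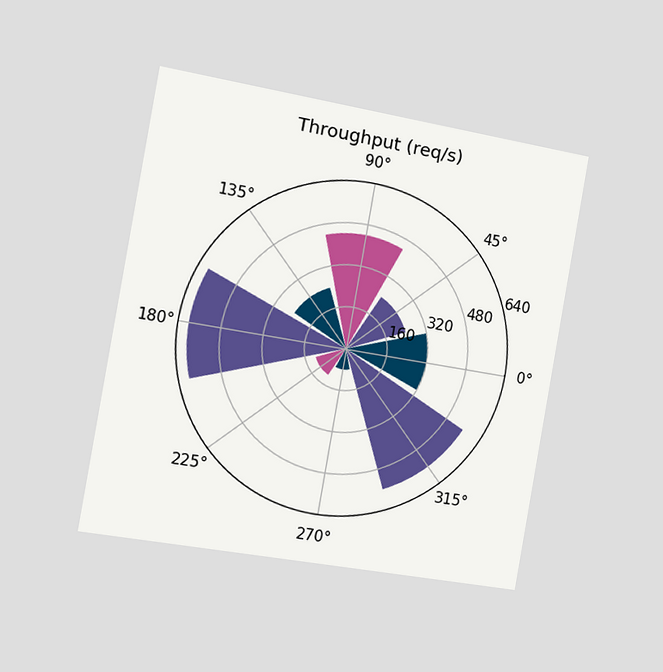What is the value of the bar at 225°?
The chart is tilted about 10° clockwise and viewed slightly from the left. The bar at 225° reaches 120req/s on the radial axis.

120req/s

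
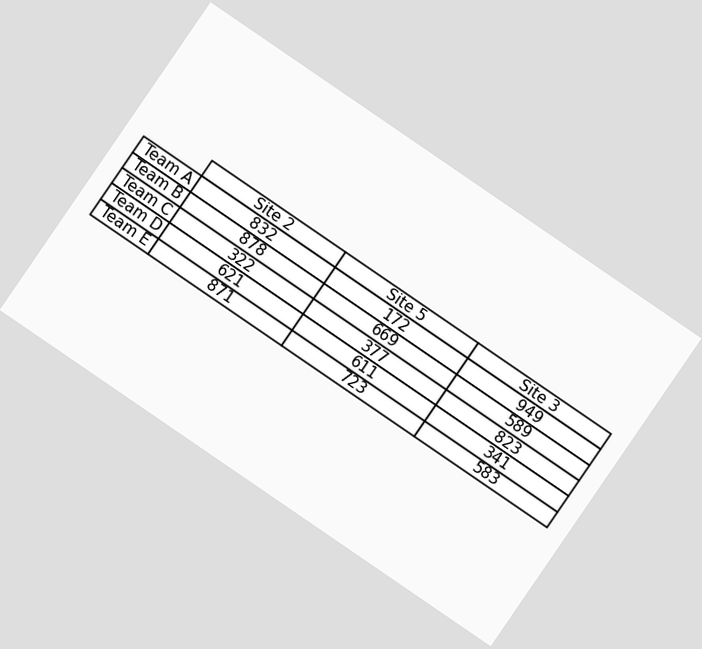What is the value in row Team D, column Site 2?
621

The chart is tilted about 34° clockwise. The (Team D, Site 2) cell reads 621.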